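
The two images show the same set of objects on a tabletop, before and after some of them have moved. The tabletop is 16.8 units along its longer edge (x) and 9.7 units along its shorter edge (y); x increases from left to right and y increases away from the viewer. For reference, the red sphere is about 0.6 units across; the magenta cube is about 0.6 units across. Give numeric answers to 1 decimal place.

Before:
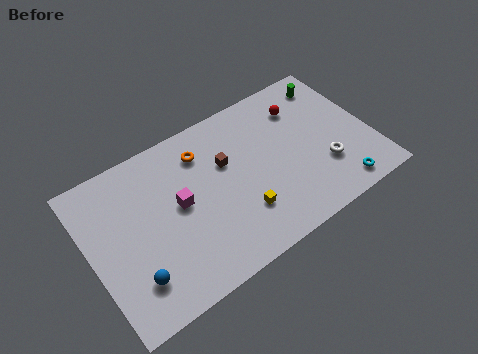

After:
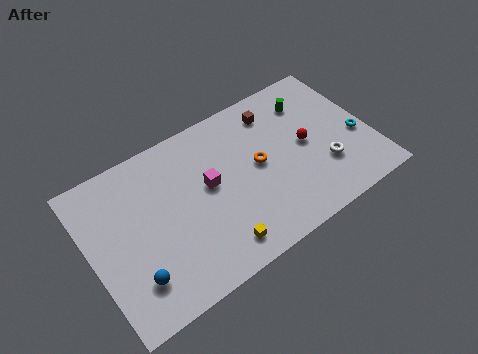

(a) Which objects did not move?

the white torus and the blue sphere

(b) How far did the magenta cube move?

1.8

The magenta cube was near (5.3, 5.2) before and (7.1, 5.4) after, so it travelled √(1.8² + 0.2²) ≈ 1.8 units.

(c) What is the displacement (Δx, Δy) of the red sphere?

(-0.2, -2.5)

From the two frames, the red sphere sits at roughly (13.2, 7.4) before and (13.0, 4.9) after.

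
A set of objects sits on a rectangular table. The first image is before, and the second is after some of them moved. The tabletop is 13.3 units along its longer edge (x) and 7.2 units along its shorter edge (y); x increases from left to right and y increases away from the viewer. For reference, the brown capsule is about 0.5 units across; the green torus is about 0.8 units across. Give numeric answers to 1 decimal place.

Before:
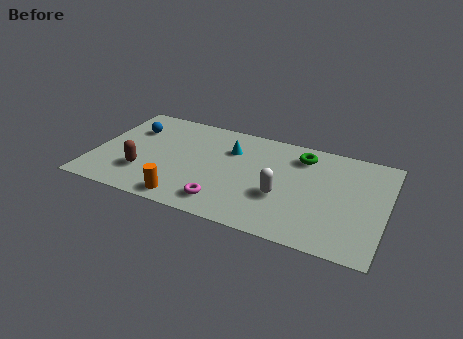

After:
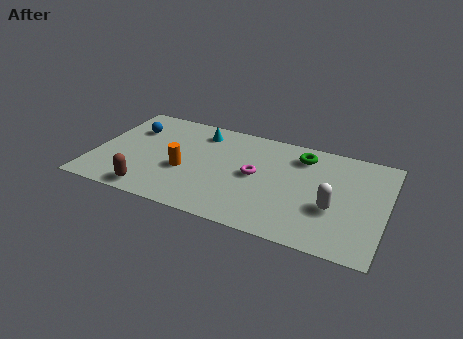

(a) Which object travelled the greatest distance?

the magenta torus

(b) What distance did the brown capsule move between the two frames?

1.3

The brown capsule was near (2.4, 2.1) before and (2.9, 0.9) after, so it travelled √(0.5² + 1.2²) ≈ 1.3 units.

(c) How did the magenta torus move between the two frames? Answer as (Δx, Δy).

(1.2, 2.4)

From the two frames, the magenta torus sits at roughly (6.2, 1.3) before and (7.4, 3.7) after.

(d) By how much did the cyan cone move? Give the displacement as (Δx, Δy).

(-1.5, 0.8)

The cyan cone started near (6.1, 5.1) and ended near (4.6, 5.9).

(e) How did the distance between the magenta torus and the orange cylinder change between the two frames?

+1.6

The distance was about 1.7 in the first image and 3.3 in the second, so they moved 1.6 units further apart.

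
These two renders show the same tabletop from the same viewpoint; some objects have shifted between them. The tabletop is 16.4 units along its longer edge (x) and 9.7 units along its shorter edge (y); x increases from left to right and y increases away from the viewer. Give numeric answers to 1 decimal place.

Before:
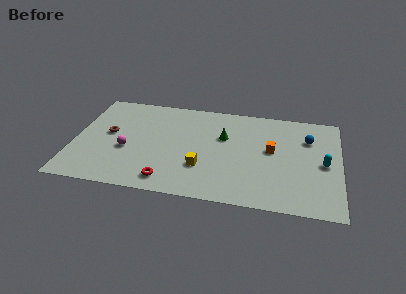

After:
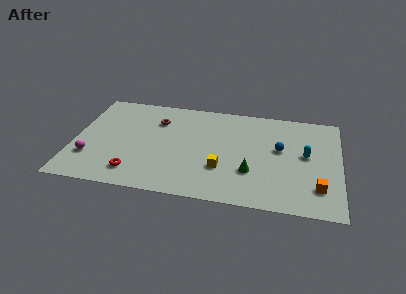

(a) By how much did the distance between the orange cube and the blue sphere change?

+1.4

Before: roughly 2.7 units apart; after: 4.1. That's 1.4 units further apart.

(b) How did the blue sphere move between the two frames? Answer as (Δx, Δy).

(-1.7, -1.3)

The blue sphere was at about (14.4, 6.9) and moved to about (12.7, 5.6).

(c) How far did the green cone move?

3.6

The green cone was near (9.2, 6.2) before and (11.0, 3.1) after, so it travelled √(1.8² + 3.1²) ≈ 3.6 units.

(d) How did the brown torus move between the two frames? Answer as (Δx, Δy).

(2.9, 1.8)

The brown torus was at about (2.1, 5.3) and moved to about (5.0, 7.1).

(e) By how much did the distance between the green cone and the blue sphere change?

-2.2

Before: roughly 5.2 units apart; after: 3.0. That's 2.2 units closer together.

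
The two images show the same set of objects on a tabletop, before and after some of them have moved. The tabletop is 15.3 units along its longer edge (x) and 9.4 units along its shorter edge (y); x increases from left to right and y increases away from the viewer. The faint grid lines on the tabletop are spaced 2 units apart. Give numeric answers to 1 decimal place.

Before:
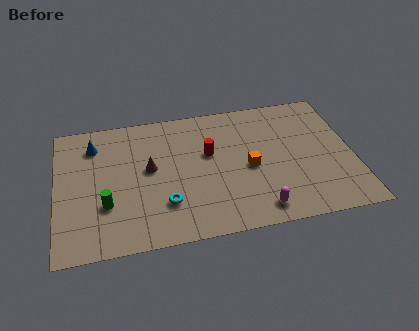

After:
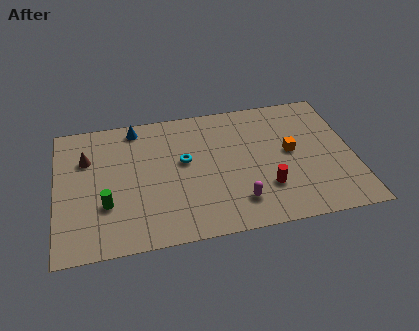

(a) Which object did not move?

the green cylinder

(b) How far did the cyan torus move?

3.0

The cyan torus was near (5.5, 2.6) before and (6.6, 5.4) after, so it travelled √(1.1² + 2.8²) ≈ 3.0 units.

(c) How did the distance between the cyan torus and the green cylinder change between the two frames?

+1.7

They were about 3.0 units apart before and 4.7 after — 1.7 units further apart.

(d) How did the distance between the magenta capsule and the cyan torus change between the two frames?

-0.6

Before: roughly 4.9 units apart; after: 4.3. That's 0.6 units closer together.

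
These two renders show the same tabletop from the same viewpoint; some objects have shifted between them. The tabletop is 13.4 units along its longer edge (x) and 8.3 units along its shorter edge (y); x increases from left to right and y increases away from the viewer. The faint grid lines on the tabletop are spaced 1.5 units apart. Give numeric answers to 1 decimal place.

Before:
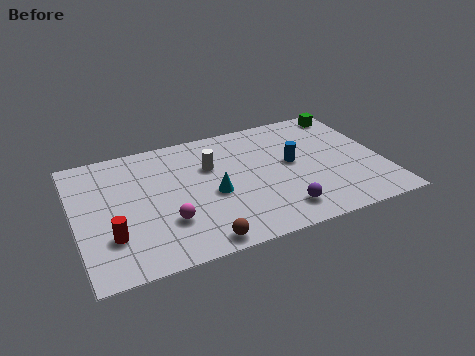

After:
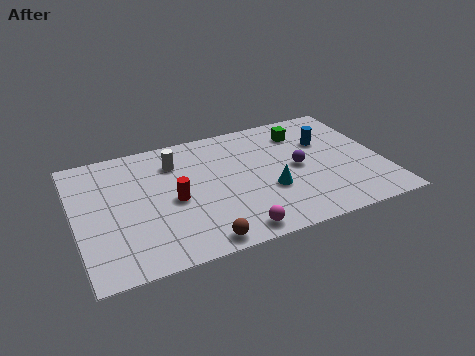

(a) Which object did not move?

the brown sphere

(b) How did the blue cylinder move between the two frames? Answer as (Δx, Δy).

(1.6, 1.0)

From the two frames, the blue cylinder sits at roughly (9.5, 4.5) before and (11.1, 5.5) after.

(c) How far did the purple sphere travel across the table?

2.8

From (8.6, 1.5) to (9.7, 4.1), the purple sphere covered √(1.1² + 2.6²) ≈ 2.8 units.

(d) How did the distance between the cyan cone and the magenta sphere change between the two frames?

+0.4

They were about 2.4 units apart before and 2.8 after — 0.4 units further apart.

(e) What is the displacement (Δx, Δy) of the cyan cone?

(2.4, -0.6)

The cyan cone started near (5.9, 3.6) and ended near (8.3, 3.0).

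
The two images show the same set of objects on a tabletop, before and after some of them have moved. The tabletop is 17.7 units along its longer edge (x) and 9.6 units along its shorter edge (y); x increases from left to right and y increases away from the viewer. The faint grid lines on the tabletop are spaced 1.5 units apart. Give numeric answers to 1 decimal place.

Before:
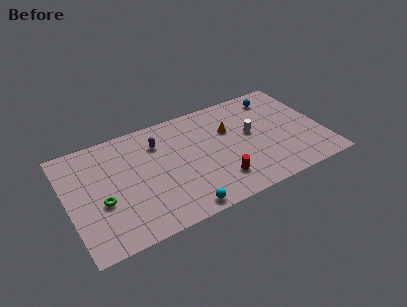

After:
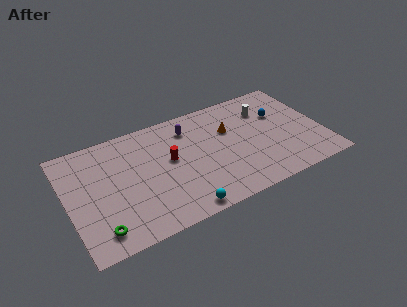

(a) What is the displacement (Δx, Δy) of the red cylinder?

(-3.0, 3.2)

From the two frames, the red cylinder sits at roughly (10.1, 2.2) before and (7.1, 5.4) after.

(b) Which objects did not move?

the orange cone and the cyan sphere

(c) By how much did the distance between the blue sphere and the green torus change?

+0.5

Before: roughly 13.5 units apart; after: 14.0. That's 0.5 units further apart.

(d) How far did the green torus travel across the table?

2.2

The green torus was near (2.2, 3.8) before and (1.8, 1.6) after, so it travelled √(0.4² + 2.2²) ≈ 2.2 units.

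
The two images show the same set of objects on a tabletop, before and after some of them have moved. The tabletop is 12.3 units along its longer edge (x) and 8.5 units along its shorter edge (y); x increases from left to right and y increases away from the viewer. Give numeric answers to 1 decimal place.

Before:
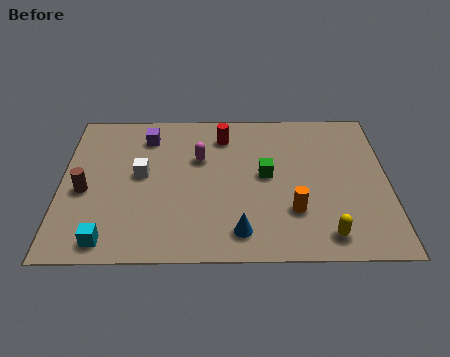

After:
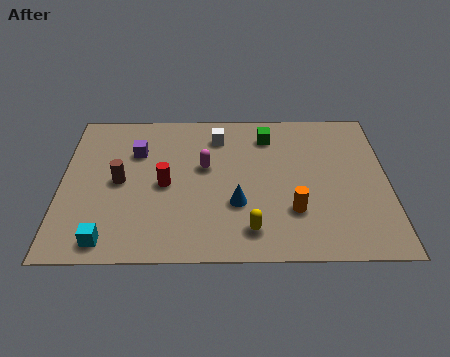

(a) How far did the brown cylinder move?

1.4

From (0.9, 3.7) to (2.2, 4.2), the brown cylinder covered √(1.3² + 0.5²) ≈ 1.4 units.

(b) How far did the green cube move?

2.3

From (7.7, 4.5) to (7.8, 6.8), the green cube covered √(0.1² + 2.3²) ≈ 2.3 units.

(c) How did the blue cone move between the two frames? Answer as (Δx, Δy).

(-0.1, 1.5)

The blue cone was at about (6.7, 1.4) and moved to about (6.6, 2.9).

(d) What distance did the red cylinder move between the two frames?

3.6

The red cylinder was near (6.1, 6.8) before and (3.9, 4.0) after, so it travelled √(2.2² + 2.8²) ≈ 3.6 units.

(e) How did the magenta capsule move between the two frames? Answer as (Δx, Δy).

(0.2, -0.5)

The magenta capsule was at about (5.2, 5.5) and moved to about (5.4, 5.0).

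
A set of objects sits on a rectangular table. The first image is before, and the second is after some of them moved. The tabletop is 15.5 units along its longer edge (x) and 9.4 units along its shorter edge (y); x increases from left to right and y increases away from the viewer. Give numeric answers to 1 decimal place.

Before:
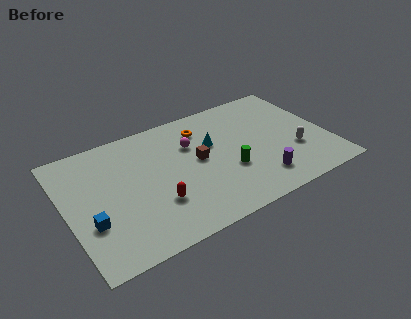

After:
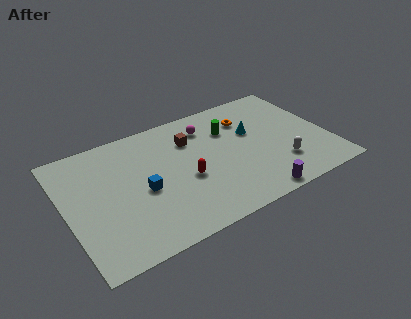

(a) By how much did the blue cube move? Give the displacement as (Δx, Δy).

(3.2, 1.0)

The blue cube started near (1.2, 3.2) and ended near (4.4, 4.2).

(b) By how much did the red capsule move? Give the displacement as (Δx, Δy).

(1.9, 1.0)

The red capsule started near (5.0, 2.9) and ended near (6.9, 3.9).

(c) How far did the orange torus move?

2.7

The orange torus was near (8.4, 7.4) before and (11.1, 7.0) after, so it travelled √(2.7² + 0.4²) ≈ 2.7 units.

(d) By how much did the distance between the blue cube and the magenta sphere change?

-1.8

The distance was about 7.2 in the first image and 5.4 in the second, so they moved 1.8 units closer together.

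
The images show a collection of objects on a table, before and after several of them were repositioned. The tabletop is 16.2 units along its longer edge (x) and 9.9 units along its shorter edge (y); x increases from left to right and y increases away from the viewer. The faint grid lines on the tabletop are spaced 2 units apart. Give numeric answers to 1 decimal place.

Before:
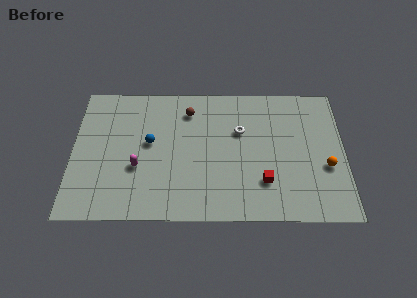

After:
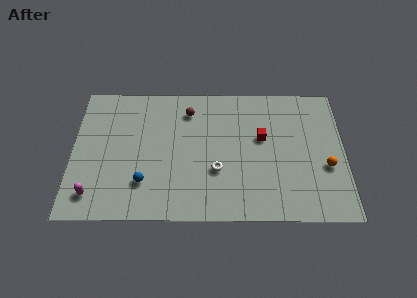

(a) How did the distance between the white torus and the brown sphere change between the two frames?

+1.3

They were about 3.4 units apart before and 4.7 after — 1.3 units further apart.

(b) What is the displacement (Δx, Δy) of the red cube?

(-0.1, 3.2)

From the two frames, the red cube sits at roughly (11.4, 2.7) before and (11.3, 5.9) after.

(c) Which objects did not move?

the brown sphere and the orange sphere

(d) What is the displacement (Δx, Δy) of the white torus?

(-1.4, -2.9)

From the two frames, the white torus sits at roughly (10.0, 6.4) before and (8.6, 3.5) after.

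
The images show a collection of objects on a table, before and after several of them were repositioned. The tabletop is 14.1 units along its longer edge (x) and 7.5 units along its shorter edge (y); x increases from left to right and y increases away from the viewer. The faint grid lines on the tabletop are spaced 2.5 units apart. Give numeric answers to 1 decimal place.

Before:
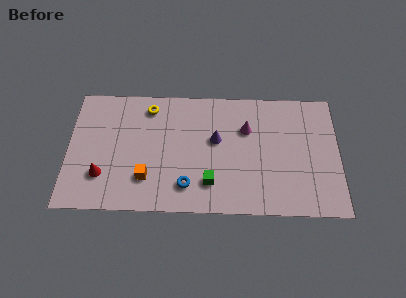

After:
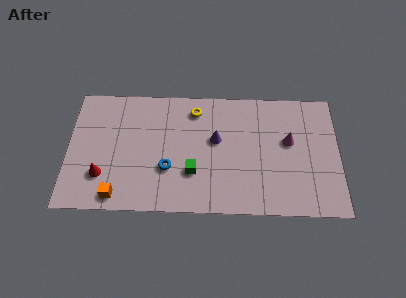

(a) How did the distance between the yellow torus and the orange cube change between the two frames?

+2.3

Before: roughly 4.3 units apart; after: 6.6. That's 2.3 units further apart.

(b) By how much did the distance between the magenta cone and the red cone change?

+1.9

The distance was about 8.1 in the first image and 10.0 in the second, so they moved 1.9 units further apart.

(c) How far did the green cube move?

1.1

The green cube moved from about (7.4, 1.8) to (6.5, 2.4), a distance of √(0.9² + 0.6²) ≈ 1.1.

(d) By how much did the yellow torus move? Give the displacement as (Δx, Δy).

(2.4, -0.1)

The yellow torus was at about (4.2, 6.3) and moved to about (6.6, 6.2).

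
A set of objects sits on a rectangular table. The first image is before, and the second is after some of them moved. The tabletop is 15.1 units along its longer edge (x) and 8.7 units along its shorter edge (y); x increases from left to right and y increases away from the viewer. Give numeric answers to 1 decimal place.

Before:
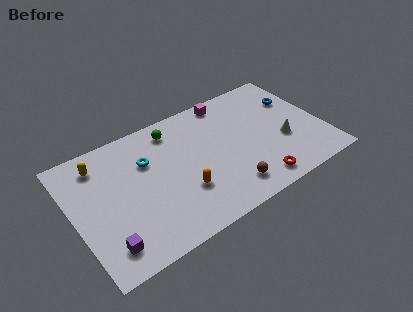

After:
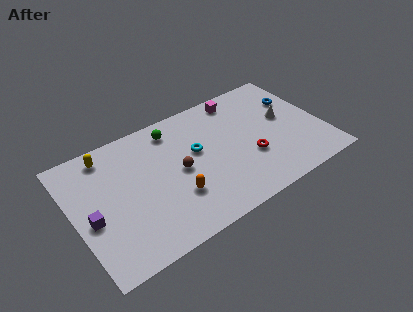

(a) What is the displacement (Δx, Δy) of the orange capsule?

(-0.5, -0.1)

The orange capsule was at about (6.3, 2.8) and moved to about (5.8, 2.7).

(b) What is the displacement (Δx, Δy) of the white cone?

(0.4, 1.6)

From the two frames, the white cone sits at roughly (12.6, 3.3) before and (13.0, 4.9) after.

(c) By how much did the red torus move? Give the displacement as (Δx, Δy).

(0.0, 1.9)

The red torus started near (10.5, 1.2) and ended near (10.5, 3.1).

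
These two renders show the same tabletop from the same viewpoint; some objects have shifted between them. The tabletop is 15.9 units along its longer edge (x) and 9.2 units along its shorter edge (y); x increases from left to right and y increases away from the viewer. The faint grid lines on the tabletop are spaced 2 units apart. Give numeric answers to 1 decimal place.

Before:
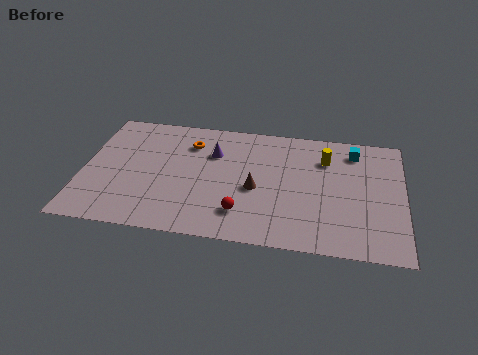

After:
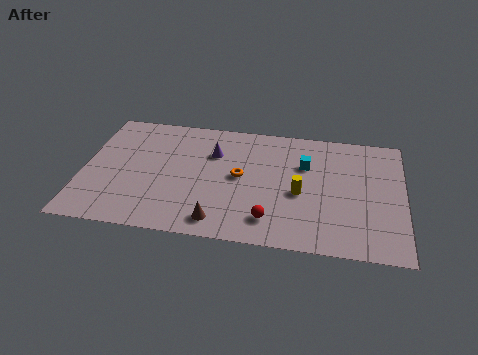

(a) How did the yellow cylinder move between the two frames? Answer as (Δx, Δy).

(-1.2, -2.8)

The yellow cylinder started near (12.0, 6.8) and ended near (10.8, 4.0).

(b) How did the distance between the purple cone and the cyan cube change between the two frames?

-2.5

Before: roughly 7.1 units apart; after: 4.6. That's 2.5 units closer together.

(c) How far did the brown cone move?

3.2

From (8.6, 4.0) to (6.9, 1.3), the brown cone covered √(1.7² + 2.7²) ≈ 3.2 units.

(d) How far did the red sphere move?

1.4

From (8.0, 2.1) to (9.4, 1.8), the red sphere covered √(1.4² + 0.3²) ≈ 1.4 units.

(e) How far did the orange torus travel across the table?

3.4

From (5.2, 7.0) to (7.8, 4.8), the orange torus covered √(2.6² + 2.2²) ≈ 3.4 units.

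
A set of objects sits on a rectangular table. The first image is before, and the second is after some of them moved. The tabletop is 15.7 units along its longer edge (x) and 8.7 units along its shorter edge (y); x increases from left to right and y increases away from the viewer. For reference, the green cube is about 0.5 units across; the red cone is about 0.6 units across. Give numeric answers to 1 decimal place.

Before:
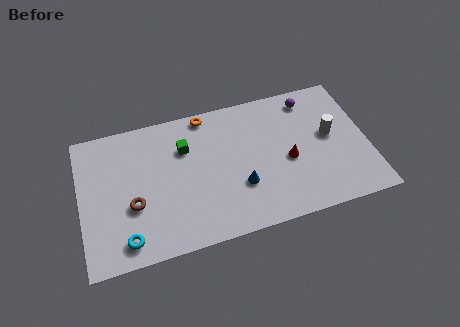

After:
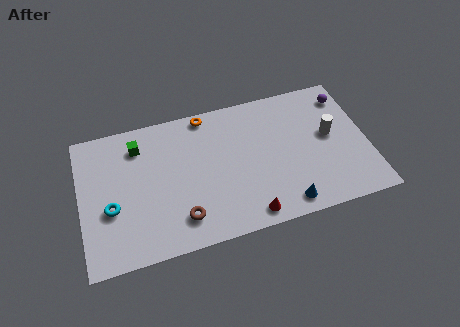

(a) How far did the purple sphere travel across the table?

2.0

The purple sphere was near (12.8, 7.4) before and (14.8, 7.1) after, so it travelled √(2.0² + 0.3²) ≈ 2.0 units.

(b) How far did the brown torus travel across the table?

2.9

The brown torus was near (2.8, 3.3) before and (5.3, 1.8) after, so it travelled √(2.5² + 1.5²) ≈ 2.9 units.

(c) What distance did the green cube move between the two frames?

2.6

From (5.8, 6.1) to (3.3, 6.9), the green cube covered √(2.5² + 0.8²) ≈ 2.6 units.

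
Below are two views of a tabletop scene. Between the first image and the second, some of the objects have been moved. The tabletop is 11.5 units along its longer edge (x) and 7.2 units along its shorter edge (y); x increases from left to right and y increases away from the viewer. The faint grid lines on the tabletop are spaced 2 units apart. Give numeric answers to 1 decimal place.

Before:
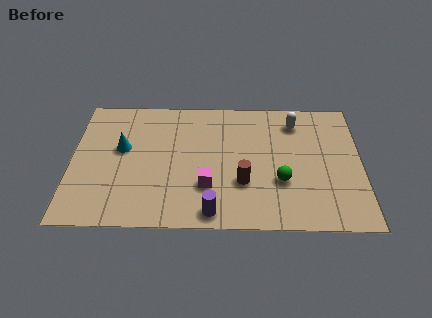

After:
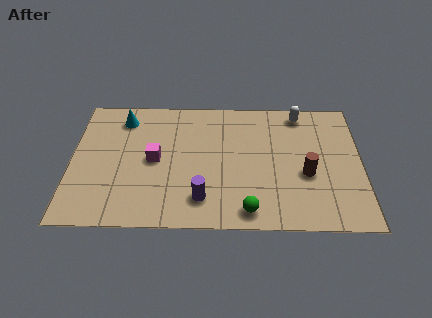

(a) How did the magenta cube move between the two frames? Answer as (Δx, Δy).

(-2.1, 1.4)

From the two frames, the magenta cube sits at roughly (5.4, 2.2) before and (3.3, 3.6) after.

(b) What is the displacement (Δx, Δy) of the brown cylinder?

(2.5, 0.5)

From the two frames, the brown cylinder sits at roughly (6.8, 2.4) before and (9.3, 2.9) after.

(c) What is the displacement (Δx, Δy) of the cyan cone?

(0.0, 1.7)

The cyan cone started near (2.0, 4.2) and ended near (2.0, 5.9).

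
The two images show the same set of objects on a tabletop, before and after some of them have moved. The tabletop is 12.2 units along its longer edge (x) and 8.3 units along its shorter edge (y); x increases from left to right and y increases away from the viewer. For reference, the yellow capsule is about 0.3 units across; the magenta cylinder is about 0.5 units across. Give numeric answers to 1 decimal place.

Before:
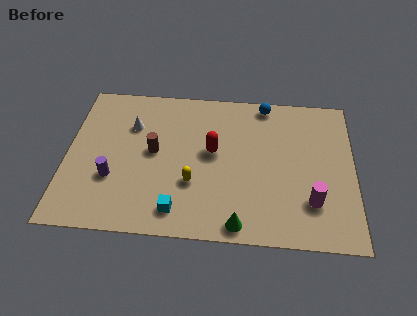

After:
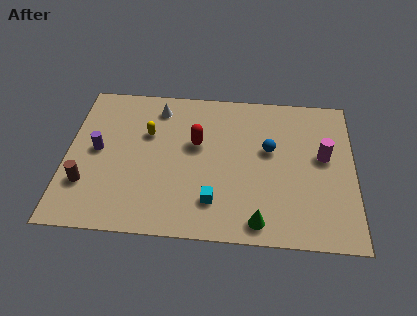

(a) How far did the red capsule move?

0.8

The red capsule was near (6.2, 4.6) before and (5.5, 5.0) after, so it travelled √(0.7² + 0.4²) ≈ 0.8 units.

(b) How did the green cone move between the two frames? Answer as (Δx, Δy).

(0.8, 0.2)

The green cone was at about (7.4, 0.8) and moved to about (8.2, 1.0).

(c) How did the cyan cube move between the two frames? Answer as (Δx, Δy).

(1.5, 0.6)

From the two frames, the cyan cube sits at roughly (4.8, 1.3) before and (6.3, 1.9) after.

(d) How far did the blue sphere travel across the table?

2.6

The blue sphere was near (8.4, 7.5) before and (8.6, 4.9) after, so it travelled √(0.2² + 2.6²) ≈ 2.6 units.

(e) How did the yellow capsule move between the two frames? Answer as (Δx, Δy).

(-2.0, 2.6)

The yellow capsule was at about (5.4, 2.8) and moved to about (3.4, 5.4).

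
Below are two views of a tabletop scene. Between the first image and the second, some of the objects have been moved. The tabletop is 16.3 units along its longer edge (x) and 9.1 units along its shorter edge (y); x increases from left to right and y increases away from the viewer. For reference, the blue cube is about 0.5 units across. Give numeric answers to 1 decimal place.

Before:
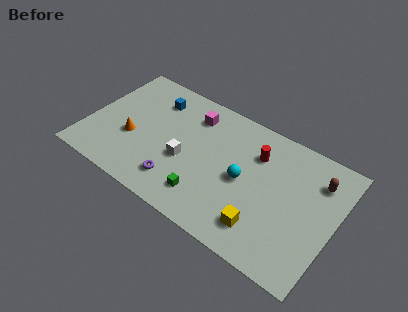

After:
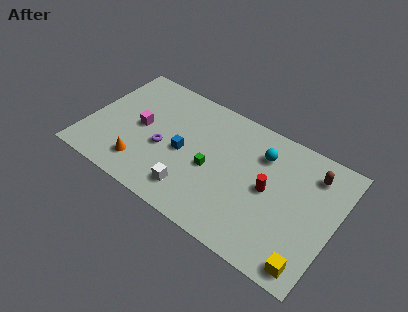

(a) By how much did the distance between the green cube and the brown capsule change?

-1.3

They were about 8.3 units apart before and 7.0 after — 1.3 units closer together.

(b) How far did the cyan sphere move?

2.5

The cyan sphere moved from about (10.4, 4.4) to (11.2, 6.8), a distance of √(0.8² + 2.4²) ≈ 2.5.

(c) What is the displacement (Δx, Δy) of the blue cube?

(2.5, -2.9)

The blue cube started near (3.9, 7.1) and ended near (6.4, 4.2).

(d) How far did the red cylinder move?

2.3

The red cylinder moved from about (10.9, 6.6) to (12.0, 4.6), a distance of √(1.1² + 2.0²) ≈ 2.3.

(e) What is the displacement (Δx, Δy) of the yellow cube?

(3.1, -0.8)

The yellow cube was at about (12.1, 1.9) and moved to about (15.2, 1.1).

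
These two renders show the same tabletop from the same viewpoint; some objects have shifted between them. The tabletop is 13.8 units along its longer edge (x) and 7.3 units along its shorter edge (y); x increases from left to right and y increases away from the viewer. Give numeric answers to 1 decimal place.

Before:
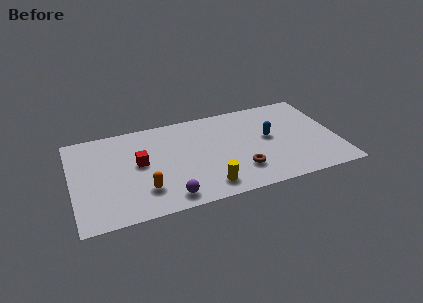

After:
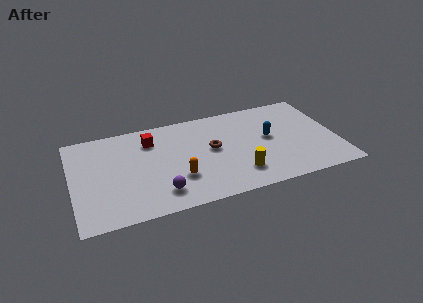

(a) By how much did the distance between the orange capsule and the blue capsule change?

-1.8

Before: roughly 7.0 units apart; after: 5.2. That's 1.8 units closer together.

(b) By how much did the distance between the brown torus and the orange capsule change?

-2.5

Before: roughly 5.0 units apart; after: 2.5. That's 2.5 units closer together.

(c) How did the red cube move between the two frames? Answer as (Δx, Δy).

(0.7, 1.6)

The red cube started near (3.5, 4.0) and ended near (4.2, 5.6).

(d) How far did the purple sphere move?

0.6

From (4.8, 1.0) to (4.4, 1.5), the purple sphere covered √(0.4² + 0.5²) ≈ 0.6 units.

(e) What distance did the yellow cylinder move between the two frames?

1.8

The yellow cylinder was near (6.8, 1.2) before and (8.5, 1.7) after, so it travelled √(1.7² + 0.5²) ≈ 1.8 units.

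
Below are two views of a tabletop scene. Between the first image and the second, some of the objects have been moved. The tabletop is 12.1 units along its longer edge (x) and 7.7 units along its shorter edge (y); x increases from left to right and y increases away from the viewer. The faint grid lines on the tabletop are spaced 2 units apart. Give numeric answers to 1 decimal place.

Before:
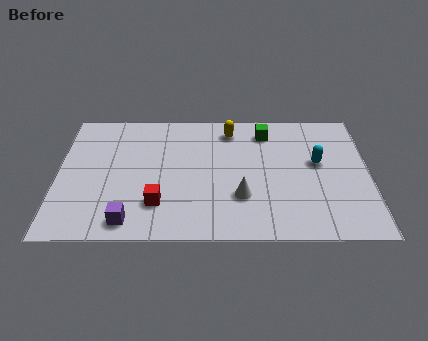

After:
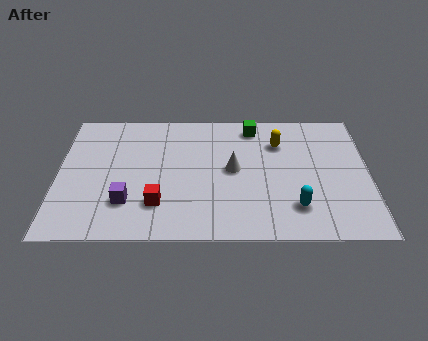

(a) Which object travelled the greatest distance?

the cyan capsule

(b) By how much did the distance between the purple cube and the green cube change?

-0.8

Before: roughly 7.5 units apart; after: 6.7. That's 0.8 units closer together.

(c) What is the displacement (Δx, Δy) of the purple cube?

(-0.1, 1.1)

The purple cube was at about (2.8, 1.0) and moved to about (2.7, 2.1).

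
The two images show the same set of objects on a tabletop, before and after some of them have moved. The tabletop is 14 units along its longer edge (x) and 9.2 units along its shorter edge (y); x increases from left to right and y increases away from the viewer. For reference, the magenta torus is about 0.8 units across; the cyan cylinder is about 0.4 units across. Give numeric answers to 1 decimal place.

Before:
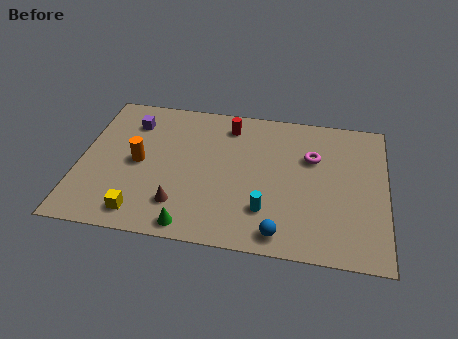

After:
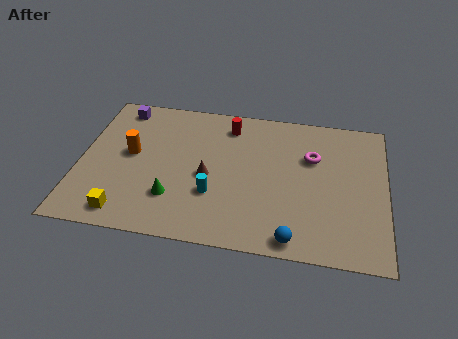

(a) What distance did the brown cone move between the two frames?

2.3

The brown cone was near (4.7, 2.1) before and (5.9, 4.1) after, so it travelled √(1.2² + 2.0²) ≈ 2.3 units.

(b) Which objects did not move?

the magenta torus and the red cylinder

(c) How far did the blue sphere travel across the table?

0.6

From (9.3, 1.1) to (9.9, 0.9), the blue sphere covered √(0.6² + 0.2²) ≈ 0.6 units.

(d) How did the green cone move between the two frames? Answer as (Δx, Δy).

(-0.9, 1.6)

From the two frames, the green cone sits at roughly (5.3, 0.9) before and (4.4, 2.5) after.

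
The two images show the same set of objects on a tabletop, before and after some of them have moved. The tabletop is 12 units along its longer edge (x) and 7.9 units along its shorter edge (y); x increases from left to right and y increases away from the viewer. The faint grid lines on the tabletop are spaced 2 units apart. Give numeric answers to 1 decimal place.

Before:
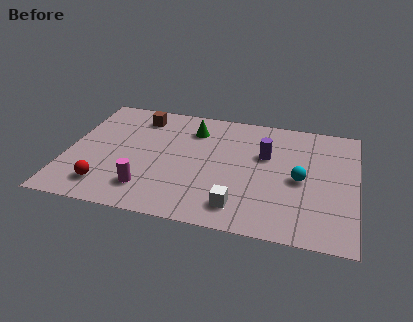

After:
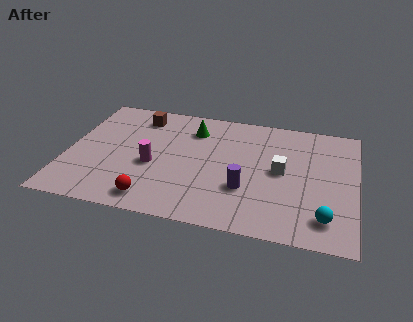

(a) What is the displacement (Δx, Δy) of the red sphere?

(2.0, -0.4)

The red sphere started near (1.8, 1.5) and ended near (3.8, 1.1).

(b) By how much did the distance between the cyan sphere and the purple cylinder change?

+1.5

Before: roughly 2.0 units apart; after: 3.5. That's 1.5 units further apart.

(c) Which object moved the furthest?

the white cube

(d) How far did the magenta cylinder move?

1.6

From (3.5, 1.7) to (3.6, 3.3), the magenta cylinder covered √(0.1² + 1.6²) ≈ 1.6 units.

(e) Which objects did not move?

the green cone and the brown cube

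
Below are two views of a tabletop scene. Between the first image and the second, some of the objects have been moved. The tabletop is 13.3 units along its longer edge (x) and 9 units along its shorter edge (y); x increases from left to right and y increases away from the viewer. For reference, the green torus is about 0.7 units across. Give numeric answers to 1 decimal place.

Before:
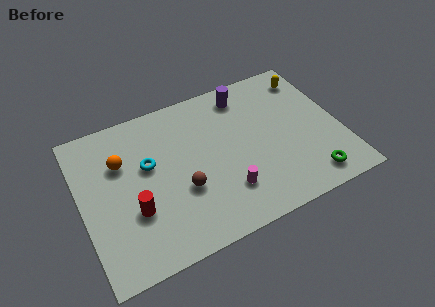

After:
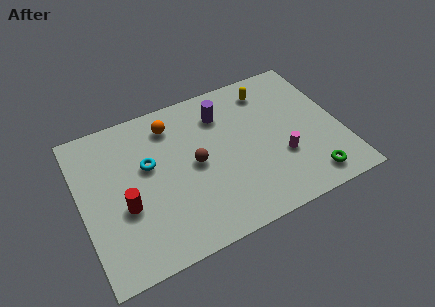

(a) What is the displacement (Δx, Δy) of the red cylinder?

(-0.4, 0.4)

The red cylinder was at about (2.5, 3.1) and moved to about (2.1, 3.5).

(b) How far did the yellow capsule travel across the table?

2.2

From (12.2, 7.4) to (10.0, 7.4), the yellow capsule covered √(2.2² + 0.0²) ≈ 2.2 units.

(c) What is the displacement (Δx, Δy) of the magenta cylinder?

(3.0, 0.8)

The magenta cylinder was at about (7.1, 2.3) and moved to about (10.1, 3.1).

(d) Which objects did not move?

the cyan torus and the green torus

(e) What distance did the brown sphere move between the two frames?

1.4

The brown sphere was near (5.0, 3.3) before and (5.8, 4.5) after, so it travelled √(0.8² + 1.2²) ≈ 1.4 units.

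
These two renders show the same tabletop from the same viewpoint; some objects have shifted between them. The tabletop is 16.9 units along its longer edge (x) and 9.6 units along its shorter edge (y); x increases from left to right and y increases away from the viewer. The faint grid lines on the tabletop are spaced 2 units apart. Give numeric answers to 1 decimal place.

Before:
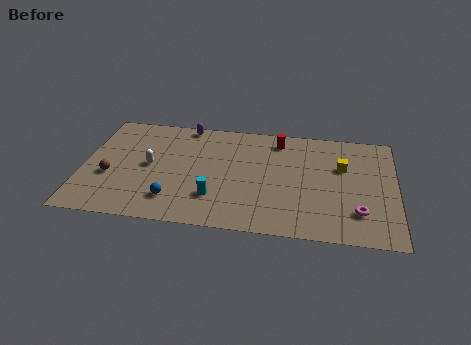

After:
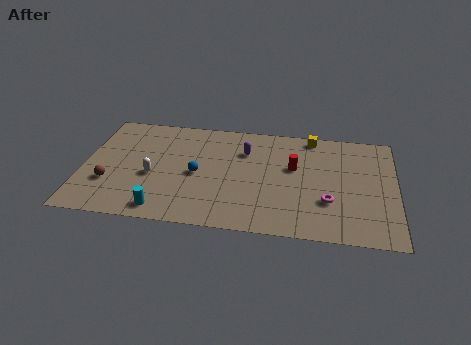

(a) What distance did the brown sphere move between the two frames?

0.6

The brown sphere was near (1.5, 3.7) before and (1.5, 3.1) after, so it travelled √(0.0² + 0.6²) ≈ 0.6 units.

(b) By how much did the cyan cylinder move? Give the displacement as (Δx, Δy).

(-2.7, -1.4)

The cyan cylinder was at about (7.2, 2.6) and moved to about (4.5, 1.2).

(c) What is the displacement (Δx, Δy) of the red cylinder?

(0.9, -2.3)

From the two frames, the red cylinder sits at roughly (10.5, 8.1) before and (11.4, 5.8) after.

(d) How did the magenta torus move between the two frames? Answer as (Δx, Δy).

(-1.6, 0.7)

The magenta torus started near (14.9, 2.4) and ended near (13.3, 3.1).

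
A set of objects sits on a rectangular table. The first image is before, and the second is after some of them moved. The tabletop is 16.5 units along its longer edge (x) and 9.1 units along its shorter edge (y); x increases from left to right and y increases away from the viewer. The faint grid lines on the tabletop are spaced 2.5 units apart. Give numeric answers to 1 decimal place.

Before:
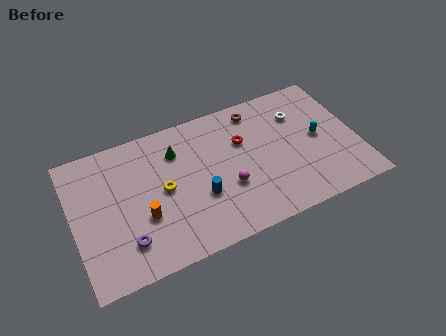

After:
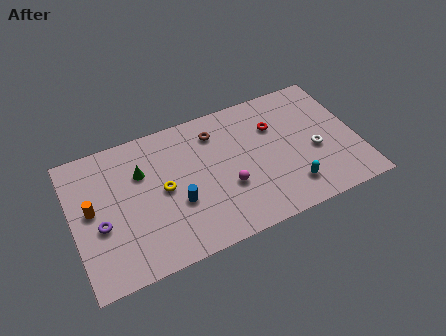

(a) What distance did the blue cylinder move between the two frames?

1.3

The blue cylinder moved from about (7.2, 3.3) to (5.9, 3.4), a distance of √(1.3² + 0.1²) ≈ 1.3.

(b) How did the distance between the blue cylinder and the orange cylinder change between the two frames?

+1.7

Before: roughly 3.3 units apart; after: 5.0. That's 1.7 units further apart.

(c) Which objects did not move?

the magenta sphere and the yellow torus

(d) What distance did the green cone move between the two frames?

2.2

The green cone was near (6.2, 6.8) before and (4.1, 6.2) after, so it travelled √(2.1² + 0.6²) ≈ 2.2 units.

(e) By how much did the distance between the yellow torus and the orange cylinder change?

+2.3

They were about 1.8 units apart before and 4.1 after — 2.3 units further apart.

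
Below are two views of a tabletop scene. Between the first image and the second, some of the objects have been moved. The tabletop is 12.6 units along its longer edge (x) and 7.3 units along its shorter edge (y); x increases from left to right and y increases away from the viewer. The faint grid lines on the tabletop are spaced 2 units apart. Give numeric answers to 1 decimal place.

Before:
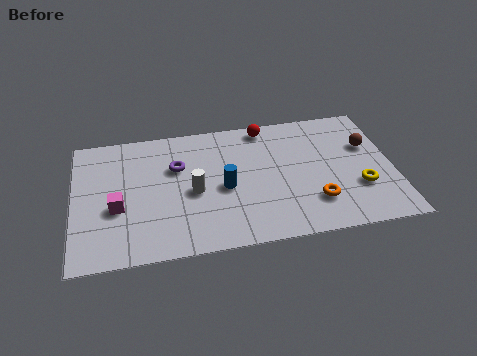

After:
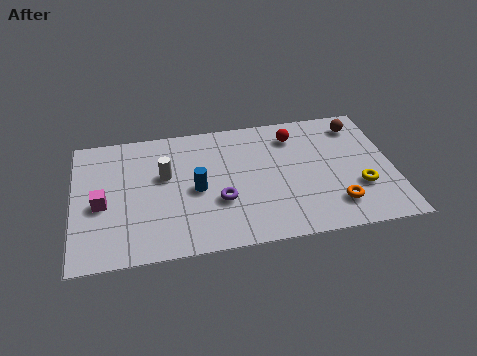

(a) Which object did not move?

the yellow torus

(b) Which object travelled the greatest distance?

the purple torus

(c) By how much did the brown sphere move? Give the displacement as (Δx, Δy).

(-0.3, 1.3)

The brown sphere started near (11.7, 4.7) and ended near (11.4, 6.0).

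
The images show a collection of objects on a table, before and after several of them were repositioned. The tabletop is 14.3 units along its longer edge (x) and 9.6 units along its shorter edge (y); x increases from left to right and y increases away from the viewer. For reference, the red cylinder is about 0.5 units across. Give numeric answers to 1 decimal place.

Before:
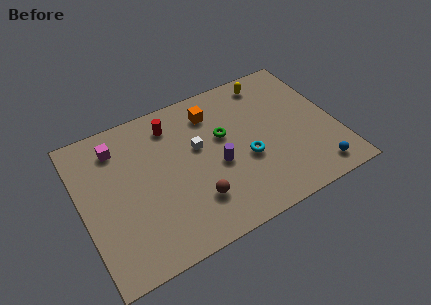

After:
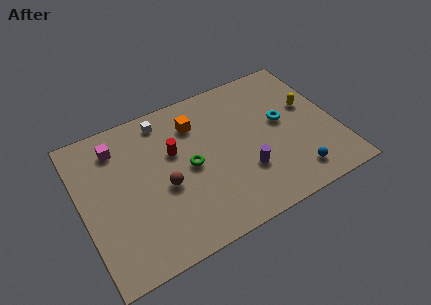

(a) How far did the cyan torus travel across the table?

2.7

From (9.1, 3.8) to (11.4, 5.3), the cyan torus covered √(2.3² + 1.5²) ≈ 2.7 units.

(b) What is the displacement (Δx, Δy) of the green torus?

(-2.1, -1.1)

The green torus started near (8.1, 5.8) and ended near (6.0, 4.7).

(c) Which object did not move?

the magenta cube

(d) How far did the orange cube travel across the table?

1.0

The orange cube moved from about (7.7, 7.6) to (6.7, 7.3), a distance of √(1.0² + 0.3²) ≈ 1.0.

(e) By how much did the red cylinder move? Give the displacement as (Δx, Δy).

(-0.1, -1.8)

The red cylinder was at about (5.4, 7.8) and moved to about (5.3, 6.0).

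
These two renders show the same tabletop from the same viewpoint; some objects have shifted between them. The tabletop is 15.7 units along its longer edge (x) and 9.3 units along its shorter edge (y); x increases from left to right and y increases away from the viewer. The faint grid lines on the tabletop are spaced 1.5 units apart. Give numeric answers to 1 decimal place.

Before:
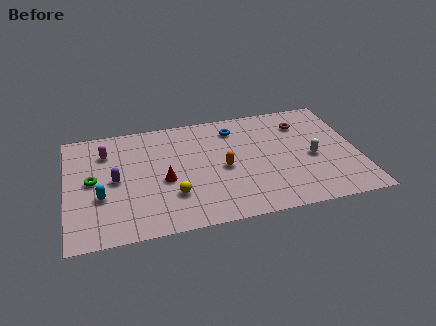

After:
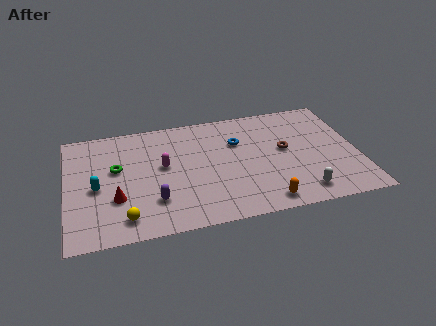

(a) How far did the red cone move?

2.8

From (5.2, 4.0) to (2.6, 3.1), the red cone covered √(2.6² + 0.9²) ≈ 2.8 units.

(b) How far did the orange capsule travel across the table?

3.8

The orange capsule was near (8.4, 4.3) before and (10.4, 1.1) after, so it travelled √(2.0² + 3.2²) ≈ 3.8 units.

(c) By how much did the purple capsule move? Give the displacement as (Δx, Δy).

(2.0, -2.1)

From the two frames, the purple capsule sits at roughly (2.6, 4.6) before and (4.6, 2.5) after.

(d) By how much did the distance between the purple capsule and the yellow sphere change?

-1.7

The distance was about 3.6 in the first image and 1.9 in the second, so they moved 1.7 units closer together.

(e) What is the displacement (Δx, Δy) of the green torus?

(1.3, 0.7)

The green torus started near (1.4, 4.8) and ended near (2.7, 5.5).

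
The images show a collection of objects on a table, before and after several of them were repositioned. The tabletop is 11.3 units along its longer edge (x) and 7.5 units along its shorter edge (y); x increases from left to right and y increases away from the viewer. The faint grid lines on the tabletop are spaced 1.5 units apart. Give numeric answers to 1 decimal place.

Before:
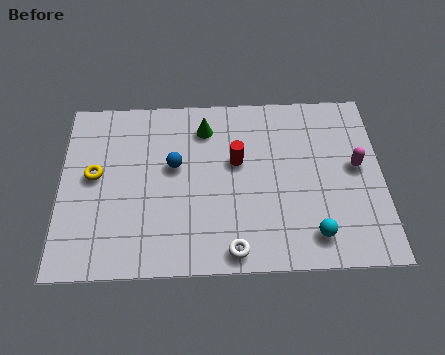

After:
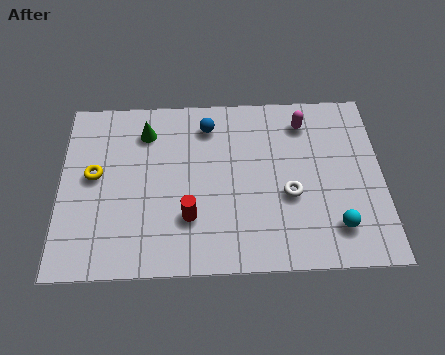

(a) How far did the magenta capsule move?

2.7

The magenta capsule moved from about (10.4, 4.1) to (8.6, 6.1), a distance of √(1.8² + 2.0²) ≈ 2.7.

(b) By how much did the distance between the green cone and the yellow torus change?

-1.8

The distance was about 4.3 in the first image and 2.5 in the second, so they moved 1.8 units closer together.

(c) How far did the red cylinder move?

2.9

From (6.2, 4.5) to (4.5, 2.2), the red cylinder covered √(1.7² + 2.3²) ≈ 2.9 units.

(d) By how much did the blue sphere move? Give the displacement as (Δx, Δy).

(1.2, 1.7)

The blue sphere started near (4.0, 4.4) and ended near (5.2, 6.1).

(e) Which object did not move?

the yellow torus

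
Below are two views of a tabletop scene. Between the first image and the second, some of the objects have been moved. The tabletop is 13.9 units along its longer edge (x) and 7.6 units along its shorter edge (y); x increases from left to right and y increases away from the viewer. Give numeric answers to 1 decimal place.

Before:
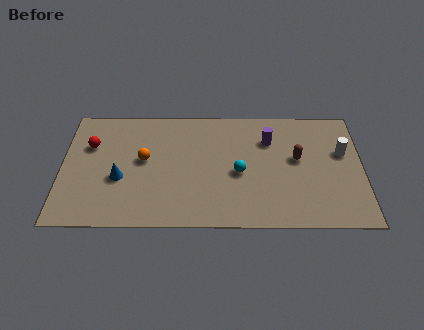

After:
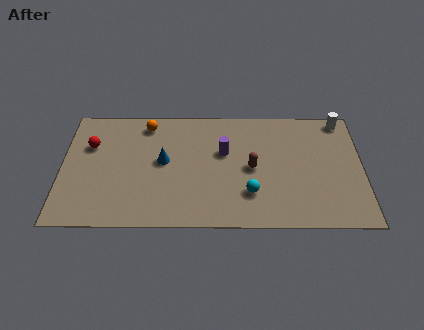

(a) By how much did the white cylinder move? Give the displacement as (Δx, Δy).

(0.0, 2.1)

From the two frames, the white cylinder sits at roughly (13.0, 4.7) before and (13.0, 6.8) after.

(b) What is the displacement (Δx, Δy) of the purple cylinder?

(-2.1, -0.8)

The purple cylinder started near (9.6, 5.5) and ended near (7.5, 4.7).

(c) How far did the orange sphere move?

2.3

From (3.8, 4.2) to (3.9, 6.5), the orange sphere covered √(0.1² + 2.3²) ≈ 2.3 units.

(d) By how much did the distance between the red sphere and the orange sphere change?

+0.3

They were about 2.7 units apart before and 3.0 after — 0.3 units further apart.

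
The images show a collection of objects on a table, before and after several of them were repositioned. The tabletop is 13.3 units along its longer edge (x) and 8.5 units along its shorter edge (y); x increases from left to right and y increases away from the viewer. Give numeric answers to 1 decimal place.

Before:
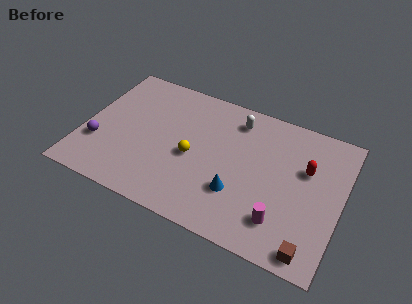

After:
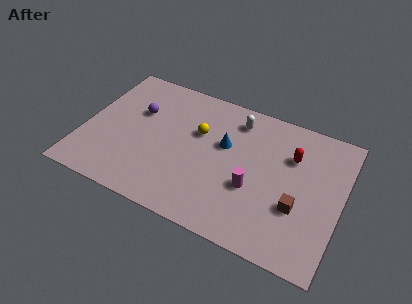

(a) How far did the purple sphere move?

3.3

From (0.9, 2.7) to (2.6, 5.5), the purple sphere covered √(1.7² + 2.8²) ≈ 3.3 units.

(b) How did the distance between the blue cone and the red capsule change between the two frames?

-0.8

The distance was about 4.3 in the first image and 3.5 in the second, so they moved 0.8 units closer together.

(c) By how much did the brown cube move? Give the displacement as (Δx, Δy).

(-0.9, 2.1)

From the two frames, the brown cube sits at roughly (12.1, 0.9) before and (11.2, 3.0) after.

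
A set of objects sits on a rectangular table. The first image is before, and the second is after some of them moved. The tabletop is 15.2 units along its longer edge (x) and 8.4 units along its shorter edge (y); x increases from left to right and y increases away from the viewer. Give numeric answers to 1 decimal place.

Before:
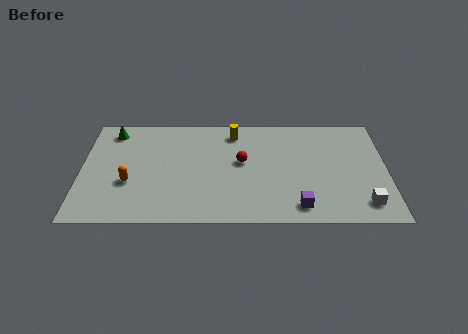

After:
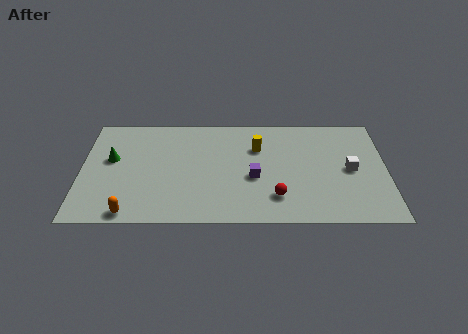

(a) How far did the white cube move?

2.7

The white cube was near (14.0, 1.5) before and (13.4, 4.1) after, so it travelled √(0.6² + 2.6²) ≈ 2.7 units.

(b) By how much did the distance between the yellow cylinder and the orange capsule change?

+1.5

Before: roughly 6.5 units apart; after: 8.0. That's 1.5 units further apart.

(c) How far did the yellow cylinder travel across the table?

1.7

The yellow cylinder moved from about (7.6, 7.0) to (8.8, 5.8), a distance of √(1.2² + 1.2²) ≈ 1.7.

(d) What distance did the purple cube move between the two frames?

3.1

The purple cube was near (10.8, 1.3) before and (8.6, 3.5) after, so it travelled √(2.2² + 2.2²) ≈ 3.1 units.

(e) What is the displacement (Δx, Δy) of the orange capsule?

(0.1, -2.3)

From the two frames, the orange capsule sits at roughly (2.4, 3.1) before and (2.5, 0.8) after.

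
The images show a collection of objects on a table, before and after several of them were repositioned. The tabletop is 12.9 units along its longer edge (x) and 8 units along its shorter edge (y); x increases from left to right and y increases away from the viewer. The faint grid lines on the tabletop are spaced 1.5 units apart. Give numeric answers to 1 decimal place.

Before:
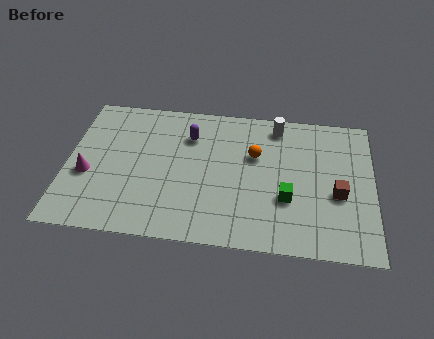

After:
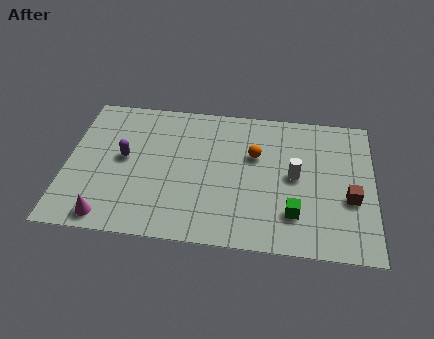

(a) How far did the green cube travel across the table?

0.9

The green cube moved from about (9.3, 2.8) to (9.6, 2.0), a distance of √(0.3² + 0.8²) ≈ 0.9.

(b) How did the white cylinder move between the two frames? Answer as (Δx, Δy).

(0.8, -2.8)

The white cylinder started near (8.8, 6.9) and ended near (9.6, 4.1).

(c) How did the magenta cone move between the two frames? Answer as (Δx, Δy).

(1.0, -2.3)

From the two frames, the magenta cone sits at roughly (0.9, 3.2) before and (1.9, 0.9) after.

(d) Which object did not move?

the orange sphere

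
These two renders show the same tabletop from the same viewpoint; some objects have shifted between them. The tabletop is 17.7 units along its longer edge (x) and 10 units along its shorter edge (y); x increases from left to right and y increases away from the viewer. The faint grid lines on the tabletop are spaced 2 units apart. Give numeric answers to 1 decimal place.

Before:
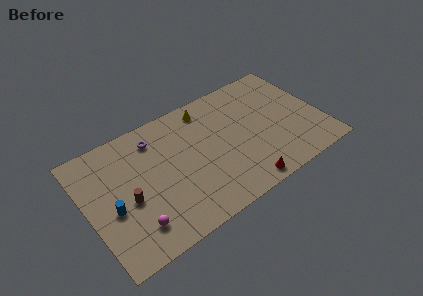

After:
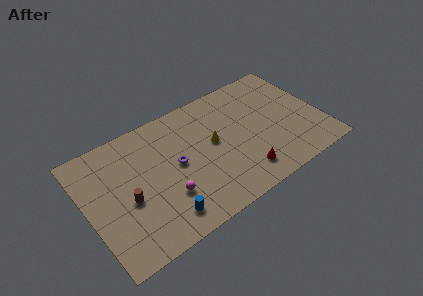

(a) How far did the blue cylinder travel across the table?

4.2

The blue cylinder moved from about (1.7, 4.2) to (5.1, 1.7), a distance of √(3.4² + 2.5²) ≈ 4.2.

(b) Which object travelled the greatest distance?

the blue cylinder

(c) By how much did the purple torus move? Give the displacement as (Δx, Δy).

(1.2, -2.9)

The purple torus was at about (5.5, 8.1) and moved to about (6.7, 5.2).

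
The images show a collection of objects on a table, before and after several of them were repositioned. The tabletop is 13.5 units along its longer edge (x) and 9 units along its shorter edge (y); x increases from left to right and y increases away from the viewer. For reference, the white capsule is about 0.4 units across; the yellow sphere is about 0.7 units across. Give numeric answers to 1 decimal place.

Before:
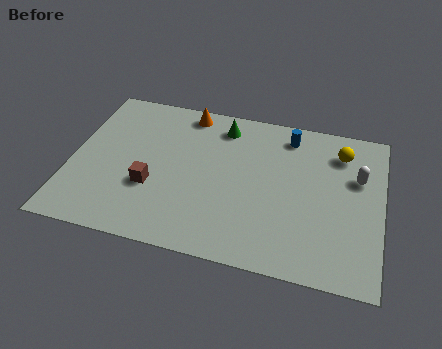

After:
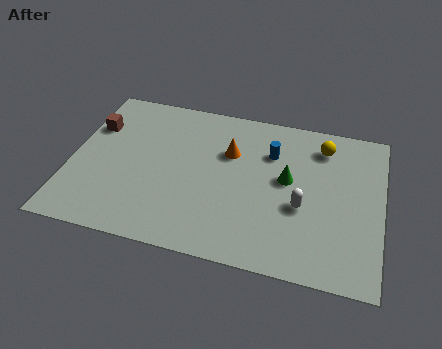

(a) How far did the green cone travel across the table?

3.9

The green cone moved from about (6.4, 7.5) to (9.4, 5.0), a distance of √(3.0² + 2.5²) ≈ 3.9.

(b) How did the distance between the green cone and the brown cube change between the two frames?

+3.6

Before: roughly 5.1 units apart; after: 8.7. That's 3.6 units further apart.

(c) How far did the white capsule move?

3.2

The white capsule moved from about (12.4, 5.8) to (10.1, 3.6), a distance of √(2.3² + 2.2²) ≈ 3.2.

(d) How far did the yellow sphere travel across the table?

0.8

The yellow sphere moved from about (11.6, 7.1) to (10.8, 7.3), a distance of √(0.8² + 0.2²) ≈ 0.8.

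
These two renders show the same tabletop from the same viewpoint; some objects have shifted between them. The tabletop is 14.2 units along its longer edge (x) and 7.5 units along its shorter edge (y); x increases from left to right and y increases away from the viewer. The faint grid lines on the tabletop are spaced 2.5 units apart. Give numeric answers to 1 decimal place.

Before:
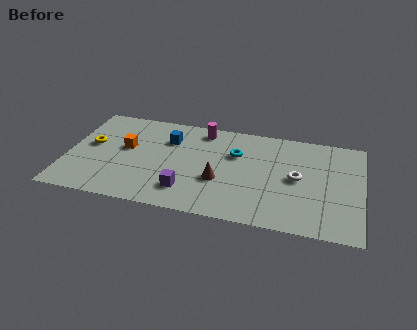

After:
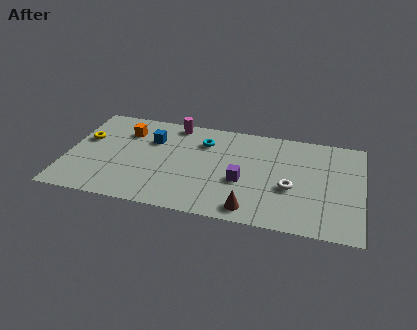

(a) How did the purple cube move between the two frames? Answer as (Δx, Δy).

(2.6, 1.3)

The purple cube was at about (5.9, 1.7) and moved to about (8.5, 3.0).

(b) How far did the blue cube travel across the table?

0.8

The blue cube was near (4.8, 5.4) before and (4.0, 5.2) after, so it travelled √(0.8² + 0.2²) ≈ 0.8 units.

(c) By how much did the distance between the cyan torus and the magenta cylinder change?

-0.4

Before: roughly 2.3 units apart; after: 1.9. That's 0.4 units closer together.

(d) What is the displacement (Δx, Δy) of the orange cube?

(-0.1, 1.3)

The orange cube was at about (2.8, 4.3) and moved to about (2.7, 5.6).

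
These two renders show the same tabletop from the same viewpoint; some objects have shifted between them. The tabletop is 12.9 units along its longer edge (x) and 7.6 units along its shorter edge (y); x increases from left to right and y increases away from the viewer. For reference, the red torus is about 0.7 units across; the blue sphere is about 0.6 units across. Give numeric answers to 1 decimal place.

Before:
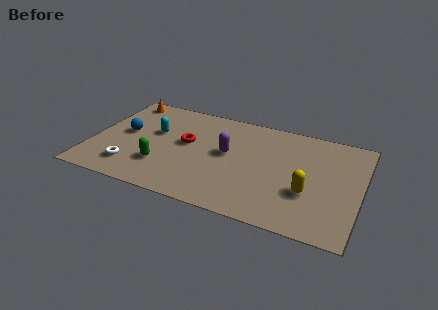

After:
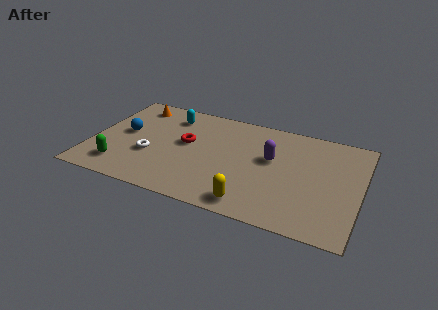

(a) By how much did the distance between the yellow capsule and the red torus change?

-1.4

They were about 6.2 units apart before and 4.8 after — 1.4 units closer together.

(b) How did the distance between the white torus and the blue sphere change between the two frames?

-0.7

The distance was about 2.6 in the first image and 1.9 in the second, so they moved 0.7 units closer together.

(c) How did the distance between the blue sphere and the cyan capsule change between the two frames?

+1.3

They were about 1.5 units apart before and 2.8 after — 1.3 units further apart.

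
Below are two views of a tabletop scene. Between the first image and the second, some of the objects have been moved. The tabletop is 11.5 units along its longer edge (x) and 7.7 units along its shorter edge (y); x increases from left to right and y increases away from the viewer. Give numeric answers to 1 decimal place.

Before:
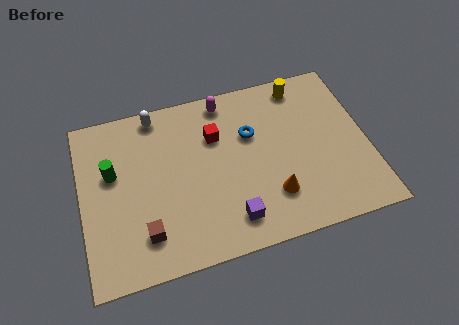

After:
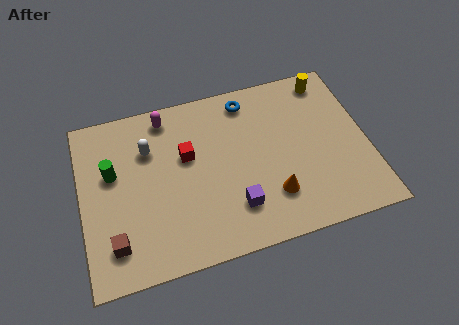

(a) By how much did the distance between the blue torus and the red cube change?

+1.8

The distance was about 1.4 in the first image and 3.2 in the second, so they moved 1.8 units further apart.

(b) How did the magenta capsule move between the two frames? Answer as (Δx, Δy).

(-2.4, -0.1)

The magenta capsule started near (6.0, 6.8) and ended near (3.6, 6.7).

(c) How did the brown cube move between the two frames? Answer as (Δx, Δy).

(-1.2, -0.1)

The brown cube started near (2.4, 1.7) and ended near (1.2, 1.6).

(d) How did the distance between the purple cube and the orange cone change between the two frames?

-0.3

The distance was about 1.8 in the first image and 1.5 in the second, so they moved 0.3 units closer together.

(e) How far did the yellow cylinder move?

1.1

The yellow cylinder was near (9.1, 6.7) before and (10.2, 6.7) after, so it travelled √(1.1² + 0.0²) ≈ 1.1 units.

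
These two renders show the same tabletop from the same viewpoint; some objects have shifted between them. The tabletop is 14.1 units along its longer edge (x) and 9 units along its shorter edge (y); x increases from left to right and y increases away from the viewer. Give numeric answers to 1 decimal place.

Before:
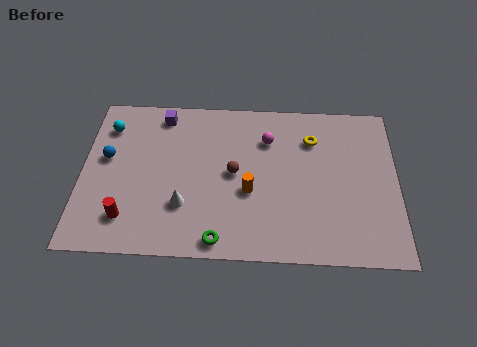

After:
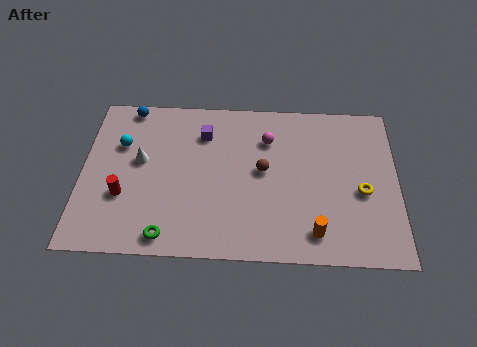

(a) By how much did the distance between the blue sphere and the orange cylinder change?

+4.1

Before: roughly 6.6 units apart; after: 10.7. That's 4.1 units further apart.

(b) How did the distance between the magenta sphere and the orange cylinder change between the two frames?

+2.4

Before: roughly 3.1 units apart; after: 5.5. That's 2.4 units further apart.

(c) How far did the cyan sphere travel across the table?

1.2

The cyan sphere was near (1.1, 7.0) before and (1.7, 6.0) after, so it travelled √(0.6² + 1.0²) ≈ 1.2 units.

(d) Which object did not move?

the magenta sphere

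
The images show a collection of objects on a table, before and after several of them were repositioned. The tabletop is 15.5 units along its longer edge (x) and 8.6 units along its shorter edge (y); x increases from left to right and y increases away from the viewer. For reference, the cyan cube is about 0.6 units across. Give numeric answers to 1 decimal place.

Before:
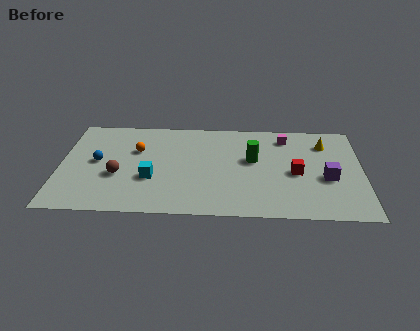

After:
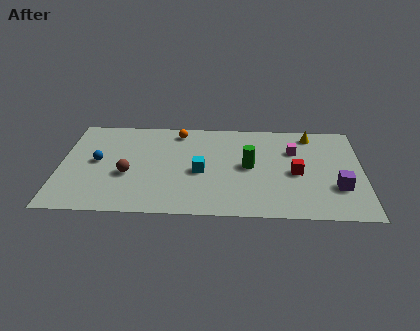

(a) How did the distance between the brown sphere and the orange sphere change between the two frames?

+2.2

Before: roughly 2.5 units apart; after: 4.7. That's 2.2 units further apart.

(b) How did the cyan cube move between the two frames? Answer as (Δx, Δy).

(2.5, 0.7)

From the two frames, the cyan cube sits at roughly (4.7, 3.1) before and (7.2, 3.8) after.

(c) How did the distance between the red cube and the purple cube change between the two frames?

+0.8

Before: roughly 1.6 units apart; after: 2.4. That's 0.8 units further apart.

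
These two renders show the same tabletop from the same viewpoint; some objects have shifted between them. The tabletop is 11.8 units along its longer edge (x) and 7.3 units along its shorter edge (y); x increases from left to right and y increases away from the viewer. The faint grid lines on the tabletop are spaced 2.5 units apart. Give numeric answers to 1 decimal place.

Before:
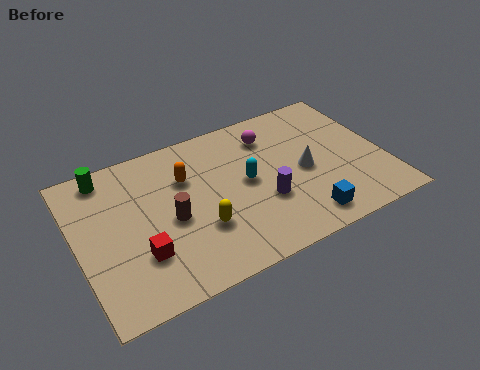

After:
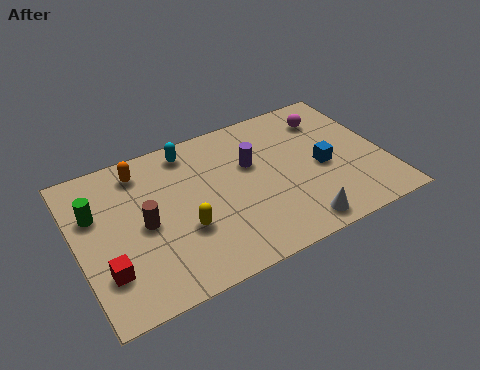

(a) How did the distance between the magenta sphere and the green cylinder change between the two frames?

+2.9

Before: roughly 6.3 units apart; after: 9.2. That's 2.9 units further apart.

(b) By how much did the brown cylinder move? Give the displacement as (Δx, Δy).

(-1.0, 0.2)

The brown cylinder started near (3.5, 3.3) and ended near (2.5, 3.5).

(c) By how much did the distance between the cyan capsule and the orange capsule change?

-0.6

The distance was about 2.5 in the first image and 1.9 in the second, so they moved 0.6 units closer together.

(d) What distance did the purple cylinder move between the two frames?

2.0

From (7.0, 2.6) to (6.8, 4.6), the purple cylinder covered √(0.2² + 2.0²) ≈ 2.0 units.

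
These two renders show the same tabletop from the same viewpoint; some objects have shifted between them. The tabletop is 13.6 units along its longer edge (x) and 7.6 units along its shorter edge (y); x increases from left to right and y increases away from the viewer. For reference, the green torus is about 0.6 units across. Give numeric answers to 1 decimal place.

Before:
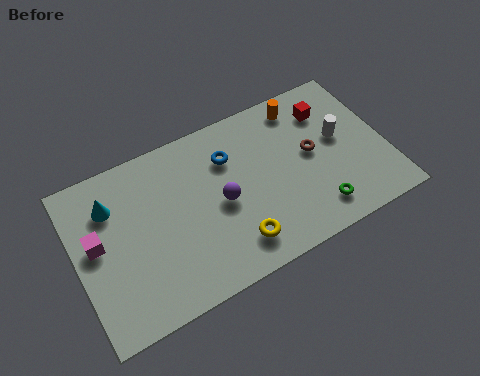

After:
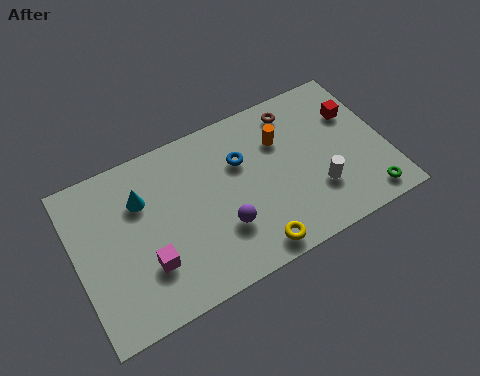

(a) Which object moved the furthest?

the magenta cube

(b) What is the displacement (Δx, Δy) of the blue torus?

(0.5, -0.4)

The blue torus was at about (6.9, 5.5) and moved to about (7.4, 5.1).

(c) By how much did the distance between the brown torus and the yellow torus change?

+1.5

Before: roughly 4.6 units apart; after: 6.1. That's 1.5 units further apart.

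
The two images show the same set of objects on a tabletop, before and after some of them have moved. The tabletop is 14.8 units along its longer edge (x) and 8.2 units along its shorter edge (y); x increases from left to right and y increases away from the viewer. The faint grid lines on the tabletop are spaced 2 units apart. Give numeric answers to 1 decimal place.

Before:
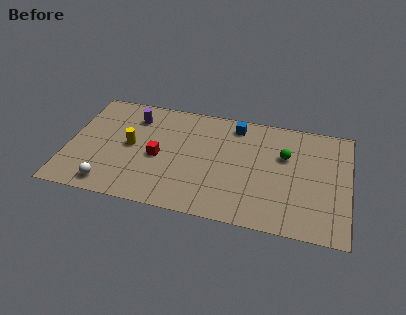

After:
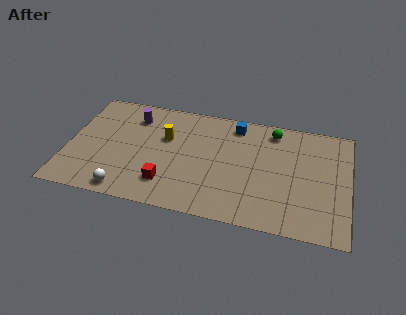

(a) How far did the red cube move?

1.9

The red cube was near (4.8, 3.7) before and (5.4, 1.9) after, so it travelled √(0.6² + 1.8²) ≈ 1.9 units.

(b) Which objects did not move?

the blue cube and the purple cylinder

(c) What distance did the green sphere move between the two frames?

1.8

The green sphere was near (11.4, 5.3) before and (10.7, 7.0) after, so it travelled √(0.7² + 1.7²) ≈ 1.8 units.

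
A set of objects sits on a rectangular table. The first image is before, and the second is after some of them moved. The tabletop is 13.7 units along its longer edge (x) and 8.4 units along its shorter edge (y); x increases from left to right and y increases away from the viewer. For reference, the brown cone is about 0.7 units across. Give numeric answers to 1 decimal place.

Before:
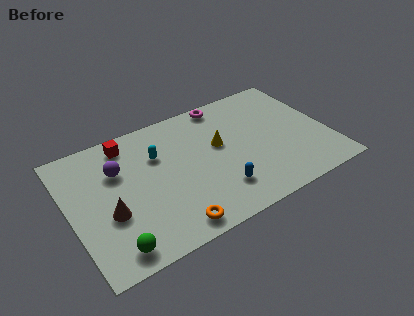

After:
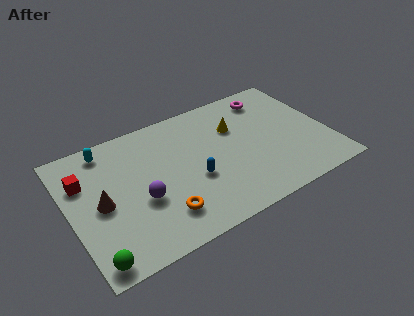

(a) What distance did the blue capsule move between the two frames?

1.7

The blue capsule moved from about (7.5, 2.0) to (6.4, 3.3), a distance of √(1.1² + 1.3²) ≈ 1.7.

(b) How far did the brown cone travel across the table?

0.9

From (1.9, 3.2) to (1.6, 4.0), the brown cone covered √(0.3² + 0.8²) ≈ 0.9 units.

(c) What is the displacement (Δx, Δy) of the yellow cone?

(1.0, 0.8)

The yellow cone started near (8.0, 4.9) and ended near (9.0, 5.7).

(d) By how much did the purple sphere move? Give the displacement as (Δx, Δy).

(0.9, -2.4)

The purple sphere was at about (2.7, 5.7) and moved to about (3.6, 3.3).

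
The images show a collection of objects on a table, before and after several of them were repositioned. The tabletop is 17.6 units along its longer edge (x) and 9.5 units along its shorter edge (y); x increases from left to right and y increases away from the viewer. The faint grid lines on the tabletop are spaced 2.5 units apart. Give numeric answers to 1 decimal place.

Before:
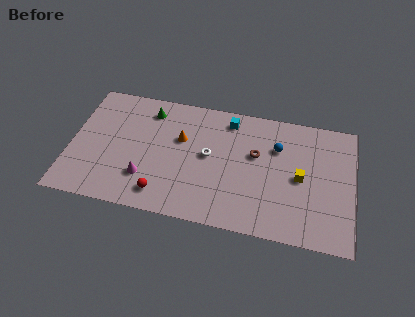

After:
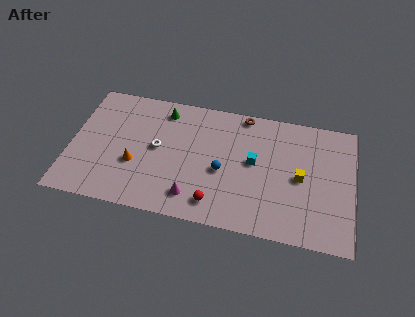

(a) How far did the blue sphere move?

4.1

From (12.8, 6.6) to (9.5, 4.1), the blue sphere covered √(3.3² + 2.5²) ≈ 4.1 units.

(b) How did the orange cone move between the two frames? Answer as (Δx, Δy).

(-2.7, -2.5)

From the two frames, the orange cone sits at roughly (6.8, 6.0) before and (4.1, 3.5) after.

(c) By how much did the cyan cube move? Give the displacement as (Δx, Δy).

(1.7, -2.9)

From the two frames, the cyan cube sits at roughly (9.7, 8.1) before and (11.4, 5.2) after.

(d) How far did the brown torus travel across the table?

3.0

The brown torus was near (11.5, 5.8) before and (10.6, 8.7) after, so it travelled √(0.9² + 2.9²) ≈ 3.0 units.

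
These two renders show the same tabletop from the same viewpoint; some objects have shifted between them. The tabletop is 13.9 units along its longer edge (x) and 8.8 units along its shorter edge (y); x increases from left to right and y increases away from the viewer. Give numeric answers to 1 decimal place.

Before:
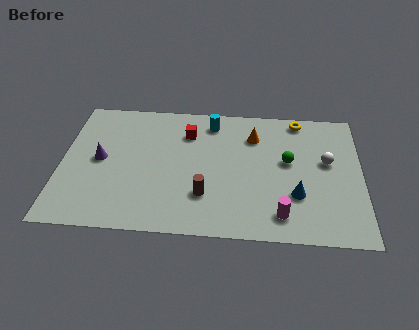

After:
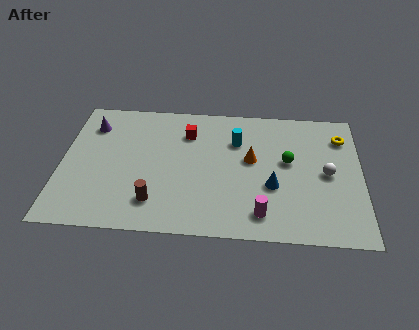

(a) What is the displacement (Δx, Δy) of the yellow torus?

(2.0, -1.1)

From the two frames, the yellow torus sits at roughly (11.0, 7.9) before and (13.0, 6.8) after.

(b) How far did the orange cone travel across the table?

1.6

The orange cone was near (8.9, 6.6) before and (8.8, 5.0) after, so it travelled √(0.1² + 1.6²) ≈ 1.6 units.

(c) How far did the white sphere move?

0.8

The white sphere was near (12.3, 5.1) before and (12.3, 4.3) after, so it travelled √(0.0² + 0.8²) ≈ 0.8 units.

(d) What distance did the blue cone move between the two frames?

1.2

The blue cone moved from about (10.9, 2.8) to (9.8, 3.3), a distance of √(1.1² + 0.5²) ≈ 1.2.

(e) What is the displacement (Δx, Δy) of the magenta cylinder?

(-0.9, 0.0)

The magenta cylinder started near (10.2, 1.5) and ended near (9.3, 1.5).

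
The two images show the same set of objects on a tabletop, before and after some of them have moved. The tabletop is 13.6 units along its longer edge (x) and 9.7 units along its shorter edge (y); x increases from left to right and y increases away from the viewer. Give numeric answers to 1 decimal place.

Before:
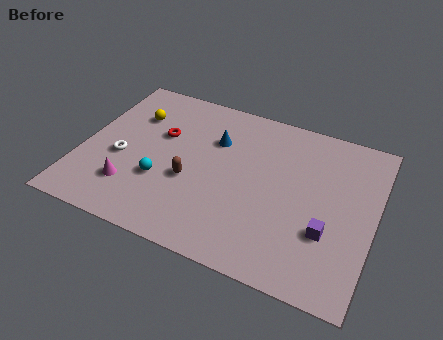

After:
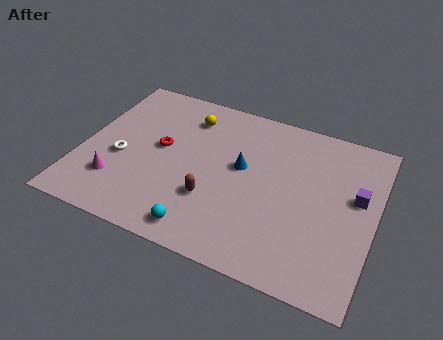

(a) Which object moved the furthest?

the cyan sphere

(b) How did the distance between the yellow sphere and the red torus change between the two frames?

+1.0

Before: roughly 1.6 units apart; after: 2.6. That's 1.0 units further apart.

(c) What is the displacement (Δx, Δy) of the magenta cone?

(-0.7, 0.1)

From the two frames, the magenta cone sits at roughly (2.6, 2.4) before and (1.9, 2.5) after.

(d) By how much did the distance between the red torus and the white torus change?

-0.5

They were about 2.6 units apart before and 2.1 after — 0.5 units closer together.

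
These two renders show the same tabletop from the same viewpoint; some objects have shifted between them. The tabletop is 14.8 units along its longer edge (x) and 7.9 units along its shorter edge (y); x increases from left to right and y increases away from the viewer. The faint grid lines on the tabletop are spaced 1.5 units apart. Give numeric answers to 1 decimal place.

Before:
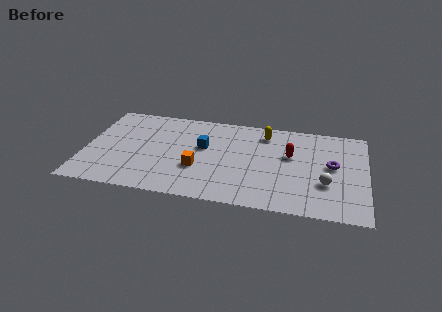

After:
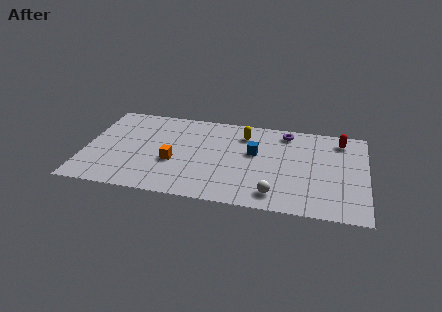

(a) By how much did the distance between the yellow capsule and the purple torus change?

-1.9

Before: roughly 4.2 units apart; after: 2.3. That's 1.9 units closer together.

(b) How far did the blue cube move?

2.7

From (6.2, 4.7) to (8.9, 4.7), the blue cube covered √(2.7² + 0.0²) ≈ 2.7 units.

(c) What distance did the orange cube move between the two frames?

1.3

From (6.0, 2.8) to (4.7, 3.1), the orange cube covered √(1.3² + 0.3²) ≈ 1.3 units.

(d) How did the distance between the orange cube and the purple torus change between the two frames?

-0.3

They were about 7.2 units apart before and 6.9 after — 0.3 units closer together.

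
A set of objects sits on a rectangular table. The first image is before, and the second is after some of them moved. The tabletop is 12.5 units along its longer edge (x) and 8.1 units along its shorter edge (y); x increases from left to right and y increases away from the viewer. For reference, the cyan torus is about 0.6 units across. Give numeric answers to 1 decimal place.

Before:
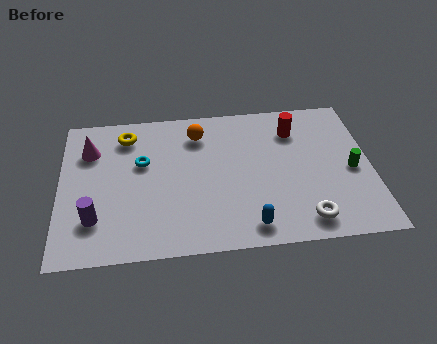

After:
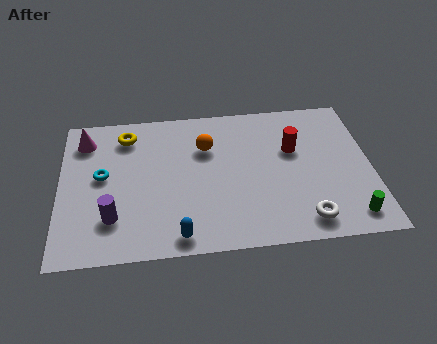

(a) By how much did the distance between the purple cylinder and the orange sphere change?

-0.8

They were about 6.0 units apart before and 5.2 after — 0.8 units closer together.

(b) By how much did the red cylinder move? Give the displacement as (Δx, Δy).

(-0.1, -1.1)

The red cylinder started near (9.5, 6.2) and ended near (9.4, 5.1).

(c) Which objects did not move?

the white torus and the yellow torus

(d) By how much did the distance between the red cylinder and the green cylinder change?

+1.1

They were about 3.3 units apart before and 4.4 after — 1.1 units further apart.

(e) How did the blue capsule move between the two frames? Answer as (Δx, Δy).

(-2.8, -0.2)

The blue capsule was at about (7.5, 1.1) and moved to about (4.7, 0.9).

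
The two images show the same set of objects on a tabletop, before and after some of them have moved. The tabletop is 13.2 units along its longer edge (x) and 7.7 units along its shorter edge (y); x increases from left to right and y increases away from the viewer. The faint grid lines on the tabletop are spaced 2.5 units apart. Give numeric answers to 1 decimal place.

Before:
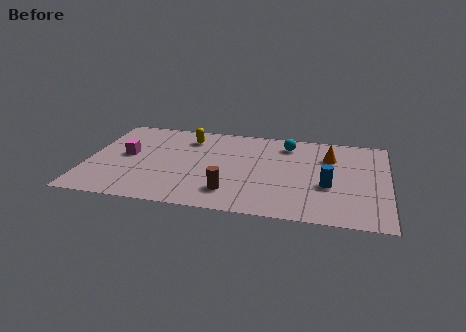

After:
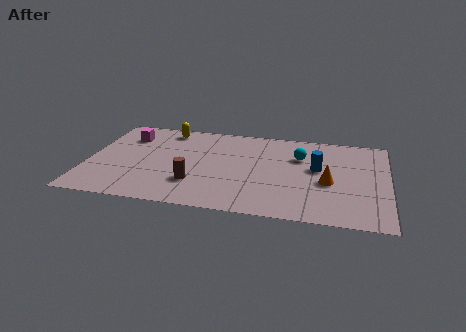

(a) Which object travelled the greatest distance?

the orange cone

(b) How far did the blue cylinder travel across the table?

1.5

The blue cylinder moved from about (10.6, 3.0) to (10.1, 4.4), a distance of √(0.5² + 1.4²) ≈ 1.5.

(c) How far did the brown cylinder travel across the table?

1.7

The brown cylinder was near (6.4, 1.7) before and (4.8, 2.2) after, so it travelled √(1.6² + 0.5²) ≈ 1.7 units.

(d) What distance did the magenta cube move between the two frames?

1.7

From (1.7, 4.1) to (1.6, 5.8), the magenta cube covered √(0.1² + 1.7²) ≈ 1.7 units.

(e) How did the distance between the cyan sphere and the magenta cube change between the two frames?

+0.4

They were about 7.3 units apart before and 7.7 after — 0.4 units further apart.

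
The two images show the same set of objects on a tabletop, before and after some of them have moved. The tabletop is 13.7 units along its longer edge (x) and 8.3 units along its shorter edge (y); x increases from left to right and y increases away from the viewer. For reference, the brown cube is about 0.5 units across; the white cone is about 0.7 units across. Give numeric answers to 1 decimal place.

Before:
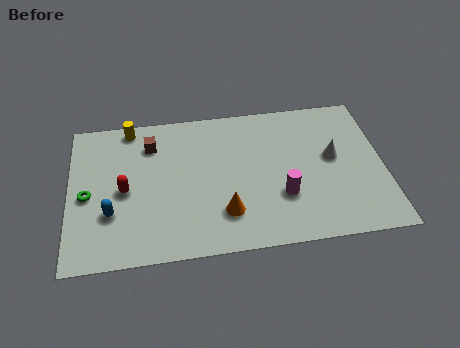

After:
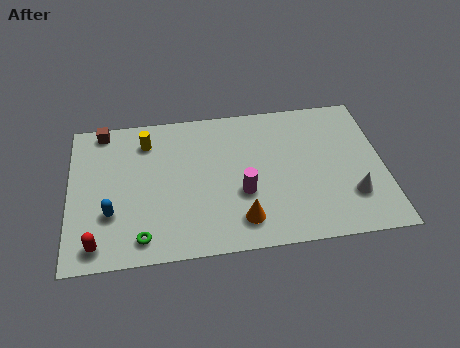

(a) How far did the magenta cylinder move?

1.7

The magenta cylinder was near (9.2, 2.7) before and (7.5, 3.1) after, so it travelled √(1.7² + 0.4²) ≈ 1.7 units.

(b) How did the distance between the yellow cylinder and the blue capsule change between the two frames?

-0.7

Before: roughly 4.9 units apart; after: 4.2. That's 0.7 units closer together.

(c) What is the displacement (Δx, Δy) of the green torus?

(2.3, -2.6)

The green torus was at about (0.8, 3.8) and moved to about (3.1, 1.2).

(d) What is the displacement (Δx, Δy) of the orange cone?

(0.7, -0.5)

From the two frames, the orange cone sits at roughly (6.7, 2.1) before and (7.4, 1.6) after.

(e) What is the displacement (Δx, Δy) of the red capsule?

(-1.2, -2.8)

The red capsule was at about (2.4, 3.9) and moved to about (1.2, 1.1).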